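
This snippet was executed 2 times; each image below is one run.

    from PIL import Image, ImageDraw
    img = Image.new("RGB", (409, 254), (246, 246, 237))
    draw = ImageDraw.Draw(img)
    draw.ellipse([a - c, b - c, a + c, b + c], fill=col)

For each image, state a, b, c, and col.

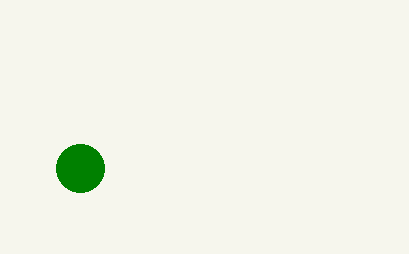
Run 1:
a = 80
b = 168
c = 24
col = 'green'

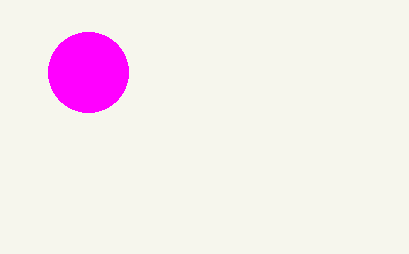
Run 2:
a = 88; b = 72; c = 40; col = 'magenta'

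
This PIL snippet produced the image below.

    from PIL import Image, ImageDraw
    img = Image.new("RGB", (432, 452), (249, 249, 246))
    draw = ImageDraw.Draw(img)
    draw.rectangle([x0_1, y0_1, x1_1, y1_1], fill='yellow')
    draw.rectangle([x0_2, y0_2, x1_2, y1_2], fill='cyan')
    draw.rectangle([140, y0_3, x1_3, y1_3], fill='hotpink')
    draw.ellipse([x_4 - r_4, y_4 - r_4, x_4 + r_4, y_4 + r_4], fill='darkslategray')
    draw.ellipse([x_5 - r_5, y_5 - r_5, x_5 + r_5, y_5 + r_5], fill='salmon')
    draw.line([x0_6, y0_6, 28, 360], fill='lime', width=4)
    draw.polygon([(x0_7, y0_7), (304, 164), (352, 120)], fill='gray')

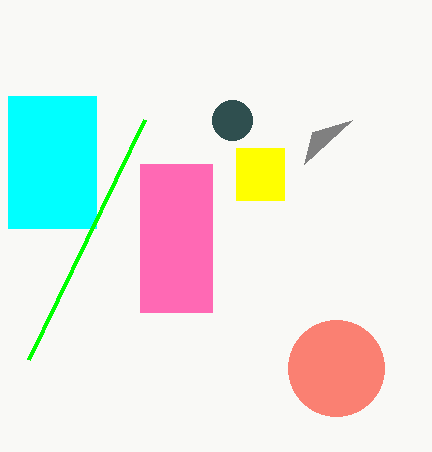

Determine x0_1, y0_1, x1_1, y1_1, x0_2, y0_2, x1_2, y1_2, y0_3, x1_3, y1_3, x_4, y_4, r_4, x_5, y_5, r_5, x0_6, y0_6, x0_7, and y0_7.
x0_1 = 236; y0_1 = 148; x1_1 = 284; y1_1 = 200; x0_2 = 8; y0_2 = 96; x1_2 = 96; y1_2 = 228; y0_3 = 164; x1_3 = 212; y1_3 = 312; x_4 = 232; y_4 = 120; r_4 = 20; x_5 = 336; y_5 = 368; r_5 = 48; x0_6 = 144; y0_6 = 120; x0_7 = 312; y0_7 = 132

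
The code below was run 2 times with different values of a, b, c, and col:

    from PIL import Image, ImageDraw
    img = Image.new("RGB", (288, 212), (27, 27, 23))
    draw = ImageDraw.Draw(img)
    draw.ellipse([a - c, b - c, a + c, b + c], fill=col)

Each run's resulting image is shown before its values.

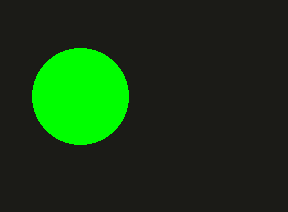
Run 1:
a = 80; b = 96; c = 48; col = 'lime'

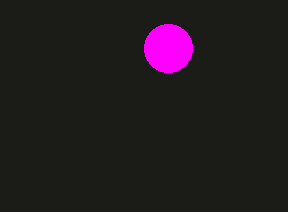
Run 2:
a = 168, b = 48, c = 24, col = 'magenta'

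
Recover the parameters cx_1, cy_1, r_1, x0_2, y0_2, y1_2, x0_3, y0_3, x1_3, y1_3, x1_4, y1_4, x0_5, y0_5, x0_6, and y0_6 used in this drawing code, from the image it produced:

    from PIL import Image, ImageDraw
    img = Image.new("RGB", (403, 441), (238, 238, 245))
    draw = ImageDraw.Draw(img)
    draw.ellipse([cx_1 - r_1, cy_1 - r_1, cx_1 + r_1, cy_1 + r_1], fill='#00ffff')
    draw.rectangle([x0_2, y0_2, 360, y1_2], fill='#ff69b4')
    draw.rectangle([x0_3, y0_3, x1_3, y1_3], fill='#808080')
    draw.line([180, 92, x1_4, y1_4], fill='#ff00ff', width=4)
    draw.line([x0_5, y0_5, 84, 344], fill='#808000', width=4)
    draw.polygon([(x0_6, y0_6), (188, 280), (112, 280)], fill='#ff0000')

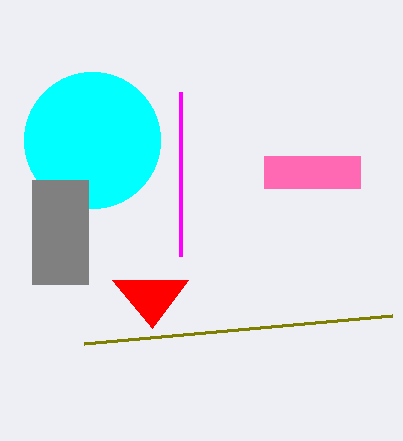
cx_1 = 92; cy_1 = 140; r_1 = 68; x0_2 = 264; y0_2 = 156; y1_2 = 188; x0_3 = 32; y0_3 = 180; x1_3 = 88; y1_3 = 284; x1_4 = 180; y1_4 = 256; x0_5 = 392; y0_5 = 316; x0_6 = 152; y0_6 = 328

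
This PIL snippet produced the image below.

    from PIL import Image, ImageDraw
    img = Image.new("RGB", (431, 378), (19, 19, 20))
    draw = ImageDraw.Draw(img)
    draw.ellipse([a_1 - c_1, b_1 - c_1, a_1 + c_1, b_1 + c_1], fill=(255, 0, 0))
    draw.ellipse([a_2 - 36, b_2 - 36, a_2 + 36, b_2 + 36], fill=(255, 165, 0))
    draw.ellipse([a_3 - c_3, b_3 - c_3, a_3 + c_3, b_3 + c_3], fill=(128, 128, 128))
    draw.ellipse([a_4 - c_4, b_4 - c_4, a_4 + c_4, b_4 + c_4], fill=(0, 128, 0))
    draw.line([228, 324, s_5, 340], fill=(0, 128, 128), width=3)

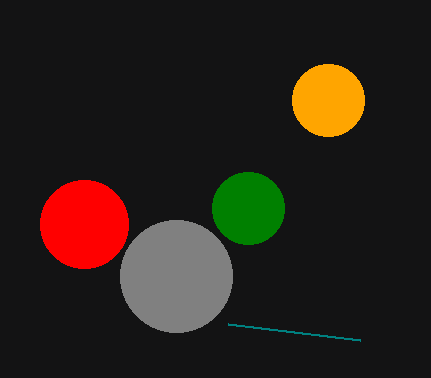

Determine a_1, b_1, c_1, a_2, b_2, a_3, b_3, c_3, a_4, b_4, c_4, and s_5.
a_1 = 84; b_1 = 224; c_1 = 44; a_2 = 328; b_2 = 100; a_3 = 176; b_3 = 276; c_3 = 56; a_4 = 248; b_4 = 208; c_4 = 36; s_5 = 360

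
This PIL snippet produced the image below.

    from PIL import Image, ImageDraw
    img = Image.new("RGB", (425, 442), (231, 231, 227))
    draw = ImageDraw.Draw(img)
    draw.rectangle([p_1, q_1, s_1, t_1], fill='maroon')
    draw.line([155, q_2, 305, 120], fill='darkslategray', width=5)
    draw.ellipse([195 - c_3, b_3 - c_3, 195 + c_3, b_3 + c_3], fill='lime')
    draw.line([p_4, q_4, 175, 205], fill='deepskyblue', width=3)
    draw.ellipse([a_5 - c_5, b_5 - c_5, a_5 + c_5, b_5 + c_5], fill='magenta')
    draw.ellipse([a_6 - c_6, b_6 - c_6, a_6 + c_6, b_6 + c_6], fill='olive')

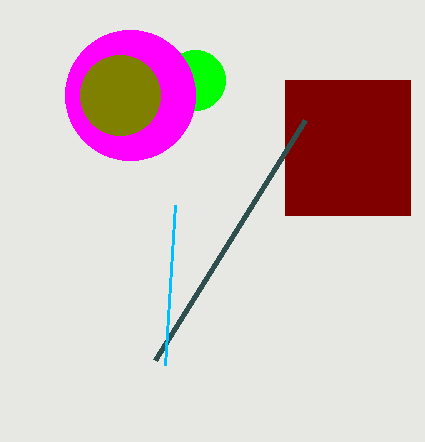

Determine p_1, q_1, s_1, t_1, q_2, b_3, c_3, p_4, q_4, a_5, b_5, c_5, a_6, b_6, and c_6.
p_1 = 285, q_1 = 80, s_1 = 410, t_1 = 215, q_2 = 360, b_3 = 80, c_3 = 30, p_4 = 165, q_4 = 365, a_5 = 130, b_5 = 95, c_5 = 65, a_6 = 120, b_6 = 95, c_6 = 40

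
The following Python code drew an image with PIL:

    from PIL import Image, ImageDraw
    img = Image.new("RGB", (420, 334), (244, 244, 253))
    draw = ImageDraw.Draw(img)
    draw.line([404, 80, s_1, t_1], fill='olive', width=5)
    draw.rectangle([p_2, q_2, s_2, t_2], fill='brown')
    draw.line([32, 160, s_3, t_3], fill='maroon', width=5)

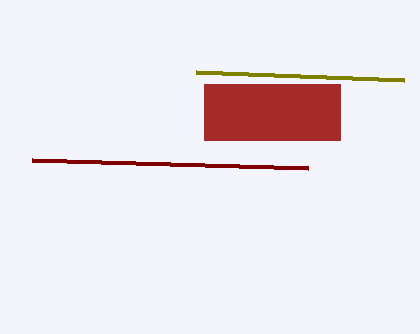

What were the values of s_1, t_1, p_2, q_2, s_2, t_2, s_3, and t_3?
s_1 = 196
t_1 = 72
p_2 = 204
q_2 = 84
s_2 = 340
t_2 = 140
s_3 = 308
t_3 = 168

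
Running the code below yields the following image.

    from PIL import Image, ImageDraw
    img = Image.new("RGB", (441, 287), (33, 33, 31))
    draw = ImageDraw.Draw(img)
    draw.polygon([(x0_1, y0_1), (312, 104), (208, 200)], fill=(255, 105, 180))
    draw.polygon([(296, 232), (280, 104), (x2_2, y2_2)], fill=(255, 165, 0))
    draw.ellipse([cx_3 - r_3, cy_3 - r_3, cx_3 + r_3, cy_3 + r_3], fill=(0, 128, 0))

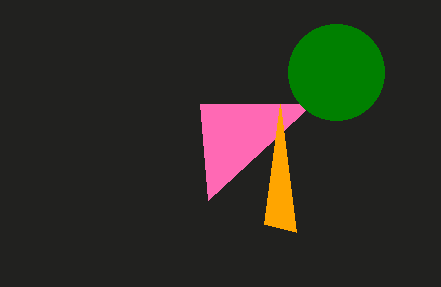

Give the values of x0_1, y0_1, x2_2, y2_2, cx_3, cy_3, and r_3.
x0_1 = 200, y0_1 = 104, x2_2 = 264, y2_2 = 224, cx_3 = 336, cy_3 = 72, r_3 = 48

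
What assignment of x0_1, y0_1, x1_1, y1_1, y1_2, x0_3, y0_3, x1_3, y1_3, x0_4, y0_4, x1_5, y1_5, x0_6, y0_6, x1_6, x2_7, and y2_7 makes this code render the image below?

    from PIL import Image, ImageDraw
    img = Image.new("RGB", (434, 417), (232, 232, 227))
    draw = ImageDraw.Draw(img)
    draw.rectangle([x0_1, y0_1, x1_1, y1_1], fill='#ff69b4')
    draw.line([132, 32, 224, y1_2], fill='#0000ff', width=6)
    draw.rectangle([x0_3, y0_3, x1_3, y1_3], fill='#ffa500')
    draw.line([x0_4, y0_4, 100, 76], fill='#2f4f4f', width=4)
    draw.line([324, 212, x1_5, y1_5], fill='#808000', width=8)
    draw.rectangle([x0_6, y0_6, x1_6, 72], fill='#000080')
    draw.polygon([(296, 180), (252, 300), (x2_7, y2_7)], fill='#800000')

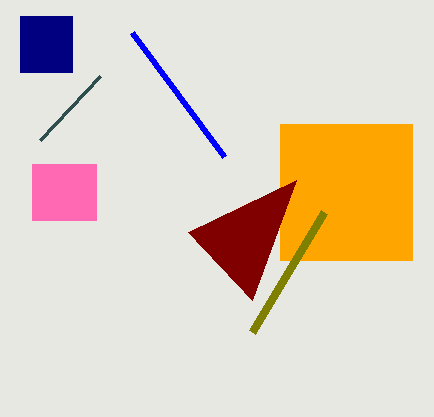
x0_1 = 32
y0_1 = 164
x1_1 = 96
y1_1 = 220
y1_2 = 156
x0_3 = 280
y0_3 = 124
x1_3 = 412
y1_3 = 260
x0_4 = 40
y0_4 = 140
x1_5 = 252
y1_5 = 332
x0_6 = 20
y0_6 = 16
x1_6 = 72
x2_7 = 188
y2_7 = 232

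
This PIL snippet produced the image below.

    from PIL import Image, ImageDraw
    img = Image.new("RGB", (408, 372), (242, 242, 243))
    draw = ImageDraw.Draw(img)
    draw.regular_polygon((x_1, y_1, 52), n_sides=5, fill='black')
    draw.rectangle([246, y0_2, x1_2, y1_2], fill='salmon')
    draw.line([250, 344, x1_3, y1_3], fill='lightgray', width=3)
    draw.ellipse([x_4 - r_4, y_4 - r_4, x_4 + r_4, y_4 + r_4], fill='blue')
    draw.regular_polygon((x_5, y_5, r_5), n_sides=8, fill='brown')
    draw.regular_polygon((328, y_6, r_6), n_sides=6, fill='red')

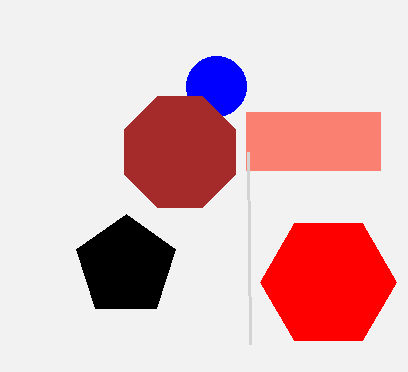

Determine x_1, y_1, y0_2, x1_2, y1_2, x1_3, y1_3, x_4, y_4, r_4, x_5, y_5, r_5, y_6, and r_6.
x_1 = 126; y_1 = 266; y0_2 = 112; x1_2 = 380; y1_2 = 170; x1_3 = 248; y1_3 = 152; x_4 = 216; y_4 = 86; r_4 = 30; x_5 = 180; y_5 = 152; r_5 = 60; y_6 = 282; r_6 = 68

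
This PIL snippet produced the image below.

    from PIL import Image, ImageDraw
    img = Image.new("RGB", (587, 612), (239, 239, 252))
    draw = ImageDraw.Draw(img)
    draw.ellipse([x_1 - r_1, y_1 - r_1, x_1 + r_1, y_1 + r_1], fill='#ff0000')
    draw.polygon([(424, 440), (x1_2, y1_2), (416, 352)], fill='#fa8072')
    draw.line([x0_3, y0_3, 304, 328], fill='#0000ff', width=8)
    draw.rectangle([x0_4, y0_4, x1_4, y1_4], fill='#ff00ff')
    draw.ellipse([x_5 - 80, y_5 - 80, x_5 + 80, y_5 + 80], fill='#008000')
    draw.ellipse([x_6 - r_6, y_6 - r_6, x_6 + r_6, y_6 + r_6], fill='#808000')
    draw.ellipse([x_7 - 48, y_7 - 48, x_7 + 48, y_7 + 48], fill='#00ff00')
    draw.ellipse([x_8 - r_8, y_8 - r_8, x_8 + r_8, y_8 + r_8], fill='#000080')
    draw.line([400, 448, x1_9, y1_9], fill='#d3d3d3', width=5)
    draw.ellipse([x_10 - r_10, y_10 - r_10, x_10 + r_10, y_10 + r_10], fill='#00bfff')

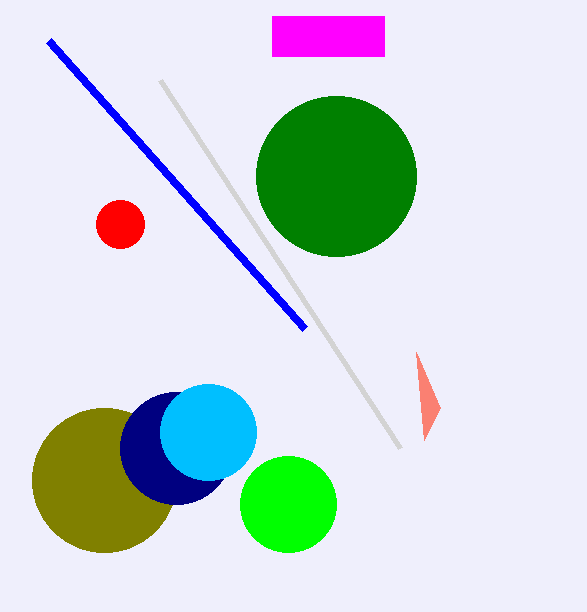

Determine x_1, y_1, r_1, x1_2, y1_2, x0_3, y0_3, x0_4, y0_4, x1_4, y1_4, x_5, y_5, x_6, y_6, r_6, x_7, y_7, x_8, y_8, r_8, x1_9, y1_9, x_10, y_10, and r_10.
x_1 = 120
y_1 = 224
r_1 = 24
x1_2 = 440
y1_2 = 408
x0_3 = 48
y0_3 = 40
x0_4 = 272
y0_4 = 16
x1_4 = 384
y1_4 = 56
x_5 = 336
y_5 = 176
x_6 = 104
y_6 = 480
r_6 = 72
x_7 = 288
y_7 = 504
x_8 = 176
y_8 = 448
r_8 = 56
x1_9 = 160
y1_9 = 80
x_10 = 208
y_10 = 432
r_10 = 48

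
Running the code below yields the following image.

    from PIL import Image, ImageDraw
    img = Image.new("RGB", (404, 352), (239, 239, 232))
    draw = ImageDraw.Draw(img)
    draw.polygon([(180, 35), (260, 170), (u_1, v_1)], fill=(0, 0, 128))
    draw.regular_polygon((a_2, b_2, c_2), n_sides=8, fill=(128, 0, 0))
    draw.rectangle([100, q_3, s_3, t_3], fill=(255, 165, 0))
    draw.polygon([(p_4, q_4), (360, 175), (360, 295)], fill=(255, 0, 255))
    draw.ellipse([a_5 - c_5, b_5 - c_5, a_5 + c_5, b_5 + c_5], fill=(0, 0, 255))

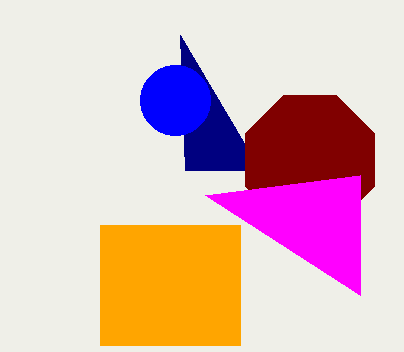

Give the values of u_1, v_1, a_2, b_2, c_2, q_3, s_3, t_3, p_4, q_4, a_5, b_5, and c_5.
u_1 = 185; v_1 = 170; a_2 = 310; b_2 = 160; c_2 = 70; q_3 = 225; s_3 = 240; t_3 = 345; p_4 = 205; q_4 = 195; a_5 = 175; b_5 = 100; c_5 = 35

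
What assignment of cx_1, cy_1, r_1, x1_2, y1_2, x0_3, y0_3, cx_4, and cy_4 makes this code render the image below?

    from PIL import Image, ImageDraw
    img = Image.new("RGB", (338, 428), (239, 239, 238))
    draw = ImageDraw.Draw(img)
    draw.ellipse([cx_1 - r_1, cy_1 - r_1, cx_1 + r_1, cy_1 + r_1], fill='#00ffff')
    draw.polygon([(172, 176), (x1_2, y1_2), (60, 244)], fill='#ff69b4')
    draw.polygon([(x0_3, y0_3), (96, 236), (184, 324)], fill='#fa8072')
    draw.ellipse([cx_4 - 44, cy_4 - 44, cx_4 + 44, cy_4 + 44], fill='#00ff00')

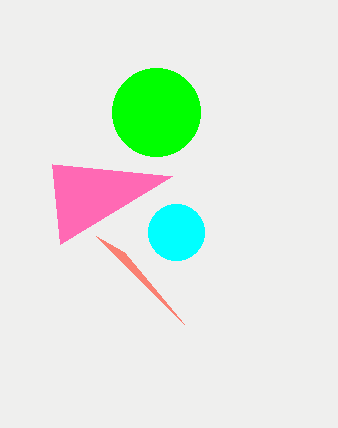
cx_1 = 176
cy_1 = 232
r_1 = 28
x1_2 = 52
y1_2 = 164
x0_3 = 124
y0_3 = 252
cx_4 = 156
cy_4 = 112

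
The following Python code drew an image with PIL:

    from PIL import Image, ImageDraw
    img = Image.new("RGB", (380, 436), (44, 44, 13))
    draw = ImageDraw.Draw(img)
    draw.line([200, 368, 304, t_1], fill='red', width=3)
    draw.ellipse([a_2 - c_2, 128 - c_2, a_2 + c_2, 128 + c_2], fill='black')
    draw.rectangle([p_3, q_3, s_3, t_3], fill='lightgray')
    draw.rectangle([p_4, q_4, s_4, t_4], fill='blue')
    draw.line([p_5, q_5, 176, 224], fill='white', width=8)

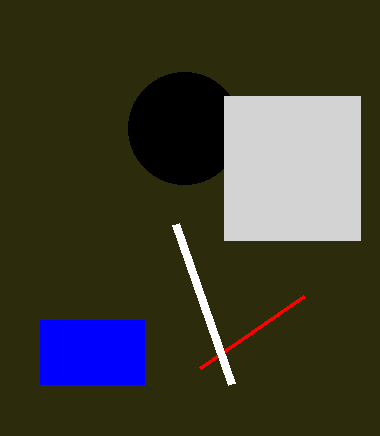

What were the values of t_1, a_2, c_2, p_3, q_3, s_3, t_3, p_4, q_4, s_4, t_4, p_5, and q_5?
t_1 = 296, a_2 = 184, c_2 = 56, p_3 = 224, q_3 = 96, s_3 = 360, t_3 = 240, p_4 = 40, q_4 = 320, s_4 = 144, t_4 = 384, p_5 = 232, q_5 = 384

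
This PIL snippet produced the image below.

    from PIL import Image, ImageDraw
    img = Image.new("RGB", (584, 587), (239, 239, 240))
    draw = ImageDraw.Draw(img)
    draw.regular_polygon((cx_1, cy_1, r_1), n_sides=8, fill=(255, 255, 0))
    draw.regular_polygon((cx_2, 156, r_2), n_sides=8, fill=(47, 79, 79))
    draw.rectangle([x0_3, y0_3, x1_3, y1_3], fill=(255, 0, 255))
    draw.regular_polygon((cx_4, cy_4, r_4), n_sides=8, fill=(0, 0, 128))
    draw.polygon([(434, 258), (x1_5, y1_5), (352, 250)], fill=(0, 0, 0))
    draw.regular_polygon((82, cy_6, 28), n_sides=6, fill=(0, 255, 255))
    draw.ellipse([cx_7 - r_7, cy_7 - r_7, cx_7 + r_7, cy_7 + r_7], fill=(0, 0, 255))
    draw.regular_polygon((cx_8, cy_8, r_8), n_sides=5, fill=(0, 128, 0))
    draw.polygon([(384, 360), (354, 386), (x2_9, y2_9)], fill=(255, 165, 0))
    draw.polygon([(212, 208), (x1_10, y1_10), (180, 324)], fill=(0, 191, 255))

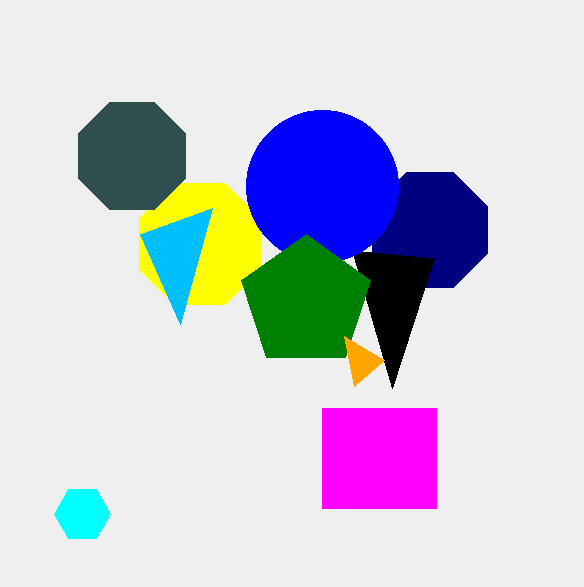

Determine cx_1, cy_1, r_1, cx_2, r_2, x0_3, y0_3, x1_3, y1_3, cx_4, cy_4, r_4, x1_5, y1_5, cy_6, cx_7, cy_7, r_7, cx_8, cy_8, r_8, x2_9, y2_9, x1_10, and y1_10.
cx_1 = 200, cy_1 = 244, r_1 = 66, cx_2 = 132, r_2 = 58, x0_3 = 322, y0_3 = 408, x1_3 = 436, y1_3 = 508, cx_4 = 430, cy_4 = 230, r_4 = 62, x1_5 = 392, y1_5 = 388, cy_6 = 514, cx_7 = 322, cy_7 = 186, r_7 = 76, cx_8 = 306, cy_8 = 302, r_8 = 68, x2_9 = 344, y2_9 = 336, x1_10 = 140, y1_10 = 234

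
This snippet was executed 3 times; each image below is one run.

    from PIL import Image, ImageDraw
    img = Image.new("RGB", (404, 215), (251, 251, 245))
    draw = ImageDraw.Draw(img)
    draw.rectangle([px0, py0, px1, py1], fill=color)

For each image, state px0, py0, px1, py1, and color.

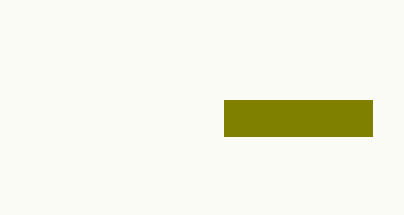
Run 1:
px0 = 224, py0 = 100, px1 = 372, py1 = 136, color = 'olive'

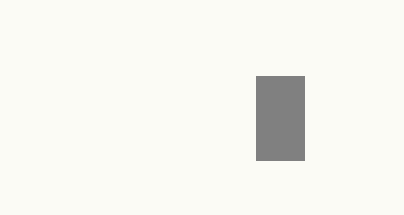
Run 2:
px0 = 256; py0 = 76; px1 = 304; py1 = 160; color = 'gray'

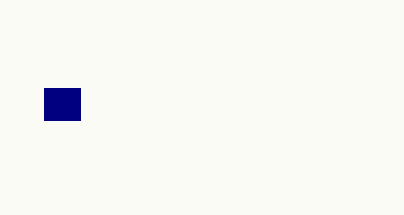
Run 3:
px0 = 44
py0 = 88
px1 = 80
py1 = 120
color = 'navy'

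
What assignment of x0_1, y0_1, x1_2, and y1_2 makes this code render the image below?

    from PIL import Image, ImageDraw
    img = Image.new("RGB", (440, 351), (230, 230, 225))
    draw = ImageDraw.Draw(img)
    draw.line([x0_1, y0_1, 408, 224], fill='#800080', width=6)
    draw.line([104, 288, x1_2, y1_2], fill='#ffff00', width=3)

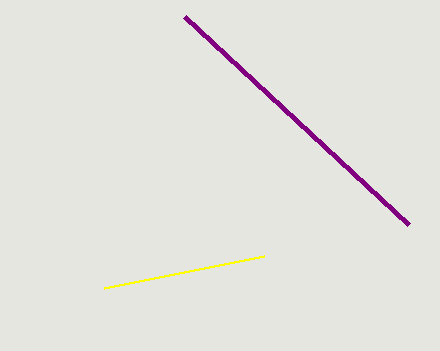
x0_1 = 184
y0_1 = 16
x1_2 = 264
y1_2 = 256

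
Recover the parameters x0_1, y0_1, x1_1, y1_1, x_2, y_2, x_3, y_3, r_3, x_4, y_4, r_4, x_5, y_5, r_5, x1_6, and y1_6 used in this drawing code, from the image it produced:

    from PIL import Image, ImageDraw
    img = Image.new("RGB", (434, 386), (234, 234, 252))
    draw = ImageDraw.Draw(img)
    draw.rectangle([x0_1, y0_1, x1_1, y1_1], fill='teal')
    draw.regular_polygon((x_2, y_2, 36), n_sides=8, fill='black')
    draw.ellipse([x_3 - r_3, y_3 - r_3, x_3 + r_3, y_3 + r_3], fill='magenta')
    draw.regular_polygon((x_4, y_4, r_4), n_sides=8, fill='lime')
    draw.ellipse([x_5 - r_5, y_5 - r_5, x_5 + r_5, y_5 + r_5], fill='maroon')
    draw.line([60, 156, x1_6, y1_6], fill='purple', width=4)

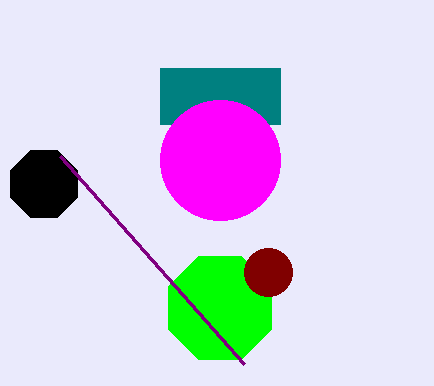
x0_1 = 160
y0_1 = 68
x1_1 = 280
y1_1 = 124
x_2 = 44
y_2 = 184
x_3 = 220
y_3 = 160
r_3 = 60
x_4 = 220
y_4 = 308
r_4 = 56
x_5 = 268
y_5 = 272
r_5 = 24
x1_6 = 244
y1_6 = 364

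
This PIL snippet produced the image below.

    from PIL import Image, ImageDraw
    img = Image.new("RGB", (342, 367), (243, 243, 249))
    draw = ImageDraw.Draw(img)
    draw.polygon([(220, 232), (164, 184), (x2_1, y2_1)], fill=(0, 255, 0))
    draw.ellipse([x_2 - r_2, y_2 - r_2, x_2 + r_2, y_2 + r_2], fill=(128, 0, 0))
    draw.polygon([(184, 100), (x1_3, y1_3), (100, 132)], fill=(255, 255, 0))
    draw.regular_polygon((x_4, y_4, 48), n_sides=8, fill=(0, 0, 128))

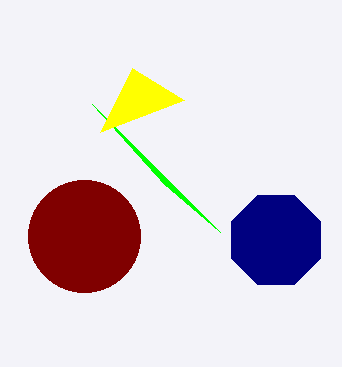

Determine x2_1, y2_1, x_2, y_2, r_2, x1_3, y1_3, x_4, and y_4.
x2_1 = 92, y2_1 = 104, x_2 = 84, y_2 = 236, r_2 = 56, x1_3 = 132, y1_3 = 68, x_4 = 276, y_4 = 240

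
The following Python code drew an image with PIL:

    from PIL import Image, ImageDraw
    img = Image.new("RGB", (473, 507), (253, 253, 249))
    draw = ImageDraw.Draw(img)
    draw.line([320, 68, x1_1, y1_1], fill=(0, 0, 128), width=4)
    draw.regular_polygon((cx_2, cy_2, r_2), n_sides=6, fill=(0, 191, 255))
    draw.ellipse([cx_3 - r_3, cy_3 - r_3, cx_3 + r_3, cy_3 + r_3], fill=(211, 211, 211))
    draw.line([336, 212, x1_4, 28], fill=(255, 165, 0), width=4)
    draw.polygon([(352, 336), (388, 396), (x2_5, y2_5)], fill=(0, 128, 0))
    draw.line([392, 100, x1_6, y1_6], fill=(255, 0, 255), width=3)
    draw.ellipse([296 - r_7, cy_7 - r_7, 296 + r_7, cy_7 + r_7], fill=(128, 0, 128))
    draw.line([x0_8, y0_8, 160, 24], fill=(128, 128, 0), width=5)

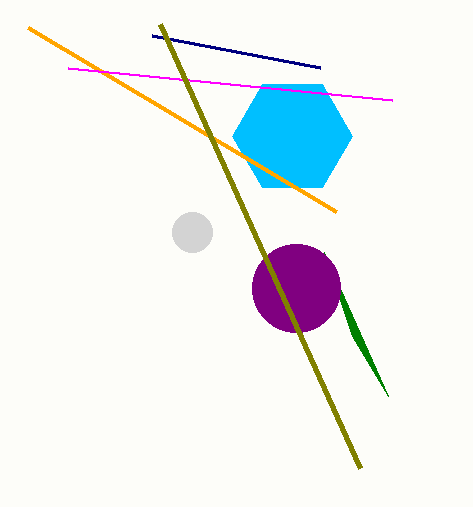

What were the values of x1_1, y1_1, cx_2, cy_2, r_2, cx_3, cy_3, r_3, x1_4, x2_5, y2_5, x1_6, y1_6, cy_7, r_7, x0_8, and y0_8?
x1_1 = 152; y1_1 = 36; cx_2 = 292; cy_2 = 136; r_2 = 60; cx_3 = 192; cy_3 = 232; r_3 = 20; x1_4 = 28; x2_5 = 324; y2_5 = 252; x1_6 = 68; y1_6 = 68; cy_7 = 288; r_7 = 44; x0_8 = 360; y0_8 = 468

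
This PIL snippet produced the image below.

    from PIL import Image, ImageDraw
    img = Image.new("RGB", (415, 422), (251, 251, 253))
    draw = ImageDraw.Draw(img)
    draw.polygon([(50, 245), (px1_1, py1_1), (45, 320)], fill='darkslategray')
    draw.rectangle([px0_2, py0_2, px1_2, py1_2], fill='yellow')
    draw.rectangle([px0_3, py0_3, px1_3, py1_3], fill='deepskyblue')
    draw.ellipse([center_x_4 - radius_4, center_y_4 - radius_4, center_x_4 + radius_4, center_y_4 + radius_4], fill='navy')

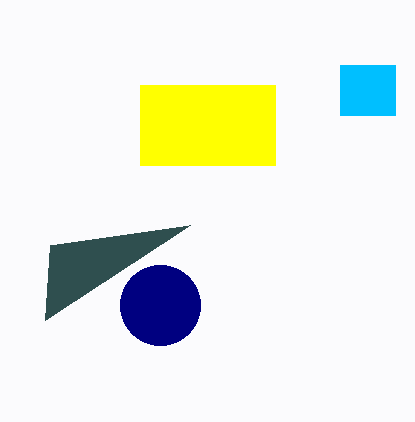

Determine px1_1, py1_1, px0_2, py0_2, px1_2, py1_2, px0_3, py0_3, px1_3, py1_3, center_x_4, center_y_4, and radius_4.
px1_1 = 190, py1_1 = 225, px0_2 = 140, py0_2 = 85, px1_2 = 275, py1_2 = 165, px0_3 = 340, py0_3 = 65, px1_3 = 395, py1_3 = 115, center_x_4 = 160, center_y_4 = 305, radius_4 = 40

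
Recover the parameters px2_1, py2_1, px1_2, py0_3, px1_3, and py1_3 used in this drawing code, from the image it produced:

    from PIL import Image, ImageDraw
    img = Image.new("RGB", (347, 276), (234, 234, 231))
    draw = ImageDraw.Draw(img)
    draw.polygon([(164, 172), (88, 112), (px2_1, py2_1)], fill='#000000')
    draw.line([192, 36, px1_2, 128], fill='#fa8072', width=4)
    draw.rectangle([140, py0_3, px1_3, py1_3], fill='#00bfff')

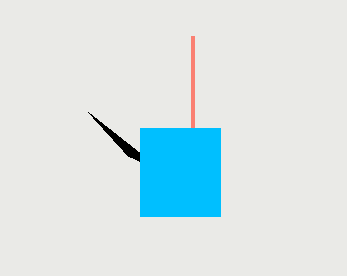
px2_1 = 128; py2_1 = 156; px1_2 = 192; py0_3 = 128; px1_3 = 220; py1_3 = 216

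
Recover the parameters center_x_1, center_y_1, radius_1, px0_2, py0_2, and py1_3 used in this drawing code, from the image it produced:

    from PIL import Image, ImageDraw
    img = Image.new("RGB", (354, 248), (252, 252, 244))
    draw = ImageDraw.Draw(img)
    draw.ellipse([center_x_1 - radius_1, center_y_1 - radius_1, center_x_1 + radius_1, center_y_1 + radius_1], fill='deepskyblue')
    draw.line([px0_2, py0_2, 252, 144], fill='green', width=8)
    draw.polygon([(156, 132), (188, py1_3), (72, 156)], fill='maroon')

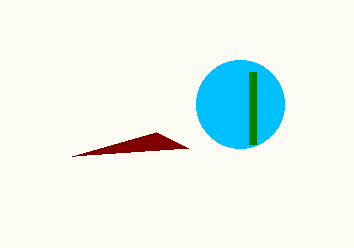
center_x_1 = 240, center_y_1 = 104, radius_1 = 44, px0_2 = 252, py0_2 = 72, py1_3 = 148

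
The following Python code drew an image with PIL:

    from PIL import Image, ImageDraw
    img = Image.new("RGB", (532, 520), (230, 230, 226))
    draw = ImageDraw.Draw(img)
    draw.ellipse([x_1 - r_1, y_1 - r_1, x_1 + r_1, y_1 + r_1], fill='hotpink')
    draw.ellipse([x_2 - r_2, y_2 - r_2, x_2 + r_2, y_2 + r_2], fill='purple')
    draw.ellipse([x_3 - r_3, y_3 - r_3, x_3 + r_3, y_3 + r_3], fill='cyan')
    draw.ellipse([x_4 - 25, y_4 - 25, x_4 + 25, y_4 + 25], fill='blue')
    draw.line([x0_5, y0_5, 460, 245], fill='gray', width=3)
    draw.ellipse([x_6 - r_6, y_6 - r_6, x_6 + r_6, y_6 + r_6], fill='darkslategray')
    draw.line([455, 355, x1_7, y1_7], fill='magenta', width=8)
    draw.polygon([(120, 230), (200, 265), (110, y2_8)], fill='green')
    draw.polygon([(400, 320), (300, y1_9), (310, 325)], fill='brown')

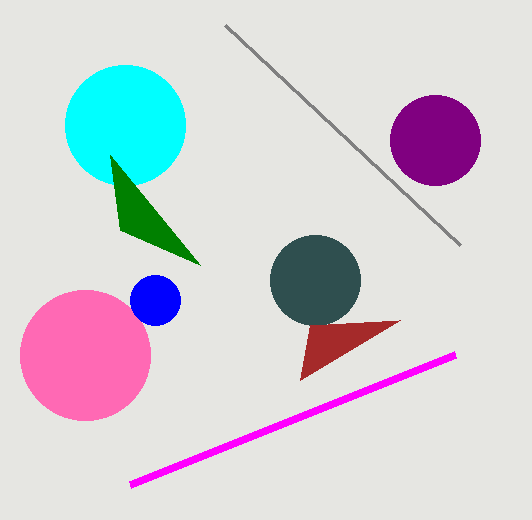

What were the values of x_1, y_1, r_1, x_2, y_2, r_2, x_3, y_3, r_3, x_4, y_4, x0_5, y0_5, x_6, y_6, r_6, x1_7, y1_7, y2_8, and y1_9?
x_1 = 85
y_1 = 355
r_1 = 65
x_2 = 435
y_2 = 140
r_2 = 45
x_3 = 125
y_3 = 125
r_3 = 60
x_4 = 155
y_4 = 300
x0_5 = 225
y0_5 = 25
x_6 = 315
y_6 = 280
r_6 = 45
x1_7 = 130
y1_7 = 485
y2_8 = 155
y1_9 = 380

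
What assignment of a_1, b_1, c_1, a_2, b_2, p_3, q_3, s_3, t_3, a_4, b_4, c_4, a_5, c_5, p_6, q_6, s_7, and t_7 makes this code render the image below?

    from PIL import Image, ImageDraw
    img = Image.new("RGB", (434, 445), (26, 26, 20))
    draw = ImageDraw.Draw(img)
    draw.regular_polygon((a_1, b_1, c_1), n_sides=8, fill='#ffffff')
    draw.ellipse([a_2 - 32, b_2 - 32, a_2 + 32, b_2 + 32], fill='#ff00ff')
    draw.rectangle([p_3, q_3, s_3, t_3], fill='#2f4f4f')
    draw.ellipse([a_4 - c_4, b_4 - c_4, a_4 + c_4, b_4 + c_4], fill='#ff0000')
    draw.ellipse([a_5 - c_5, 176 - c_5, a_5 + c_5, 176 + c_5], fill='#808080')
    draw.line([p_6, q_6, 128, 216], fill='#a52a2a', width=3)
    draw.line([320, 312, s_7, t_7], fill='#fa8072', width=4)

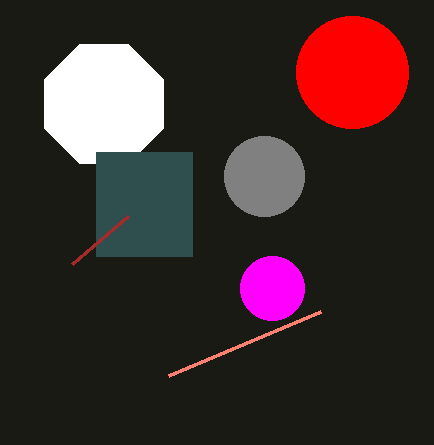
a_1 = 104
b_1 = 104
c_1 = 64
a_2 = 272
b_2 = 288
p_3 = 96
q_3 = 152
s_3 = 192
t_3 = 256
a_4 = 352
b_4 = 72
c_4 = 56
a_5 = 264
c_5 = 40
p_6 = 72
q_6 = 264
s_7 = 168
t_7 = 376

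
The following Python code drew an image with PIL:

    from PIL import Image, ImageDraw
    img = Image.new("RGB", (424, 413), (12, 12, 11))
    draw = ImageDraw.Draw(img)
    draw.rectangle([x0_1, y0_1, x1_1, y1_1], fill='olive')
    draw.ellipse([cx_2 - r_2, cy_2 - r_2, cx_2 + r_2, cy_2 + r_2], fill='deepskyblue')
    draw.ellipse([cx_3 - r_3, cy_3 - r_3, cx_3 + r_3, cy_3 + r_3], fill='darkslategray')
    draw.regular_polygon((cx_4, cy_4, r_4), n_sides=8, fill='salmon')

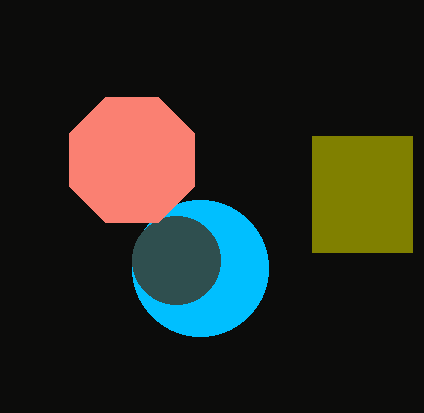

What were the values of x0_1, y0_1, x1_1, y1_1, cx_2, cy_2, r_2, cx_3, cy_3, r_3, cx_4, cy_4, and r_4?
x0_1 = 312
y0_1 = 136
x1_1 = 412
y1_1 = 252
cx_2 = 200
cy_2 = 268
r_2 = 68
cx_3 = 176
cy_3 = 260
r_3 = 44
cx_4 = 132
cy_4 = 160
r_4 = 68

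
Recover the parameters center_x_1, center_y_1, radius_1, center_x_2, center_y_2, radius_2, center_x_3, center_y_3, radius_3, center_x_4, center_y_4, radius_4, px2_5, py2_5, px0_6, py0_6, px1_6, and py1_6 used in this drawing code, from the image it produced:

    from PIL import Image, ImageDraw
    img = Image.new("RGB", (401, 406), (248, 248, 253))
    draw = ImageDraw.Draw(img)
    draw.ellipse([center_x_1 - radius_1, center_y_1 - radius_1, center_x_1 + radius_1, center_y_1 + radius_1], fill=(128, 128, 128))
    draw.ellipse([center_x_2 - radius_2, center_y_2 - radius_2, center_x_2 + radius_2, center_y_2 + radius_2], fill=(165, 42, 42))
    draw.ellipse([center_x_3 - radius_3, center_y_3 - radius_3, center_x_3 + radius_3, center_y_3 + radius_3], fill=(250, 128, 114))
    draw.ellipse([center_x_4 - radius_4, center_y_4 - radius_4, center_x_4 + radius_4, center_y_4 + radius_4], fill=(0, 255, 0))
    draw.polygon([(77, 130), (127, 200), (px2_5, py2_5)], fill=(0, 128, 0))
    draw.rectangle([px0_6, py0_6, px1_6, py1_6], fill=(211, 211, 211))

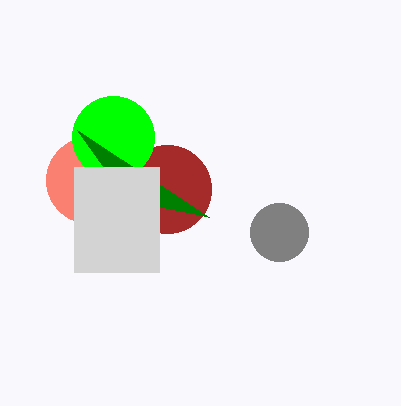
center_x_1 = 279, center_y_1 = 232, radius_1 = 29, center_x_2 = 167, center_y_2 = 189, radius_2 = 44, center_x_3 = 89, center_y_3 = 180, radius_3 = 43, center_x_4 = 113, center_y_4 = 137, radius_4 = 41, px2_5 = 209, py2_5 = 217, px0_6 = 74, py0_6 = 167, px1_6 = 159, py1_6 = 272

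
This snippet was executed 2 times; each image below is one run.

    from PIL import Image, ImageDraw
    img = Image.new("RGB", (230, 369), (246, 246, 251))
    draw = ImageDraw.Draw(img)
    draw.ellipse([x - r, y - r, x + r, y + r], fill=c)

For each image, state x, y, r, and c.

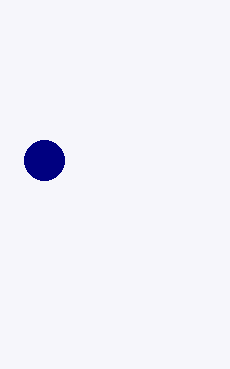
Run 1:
x = 44; y = 160; r = 20; c = 'navy'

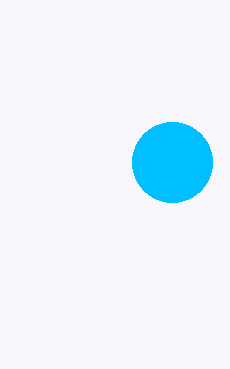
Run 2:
x = 172, y = 162, r = 40, c = 'deepskyblue'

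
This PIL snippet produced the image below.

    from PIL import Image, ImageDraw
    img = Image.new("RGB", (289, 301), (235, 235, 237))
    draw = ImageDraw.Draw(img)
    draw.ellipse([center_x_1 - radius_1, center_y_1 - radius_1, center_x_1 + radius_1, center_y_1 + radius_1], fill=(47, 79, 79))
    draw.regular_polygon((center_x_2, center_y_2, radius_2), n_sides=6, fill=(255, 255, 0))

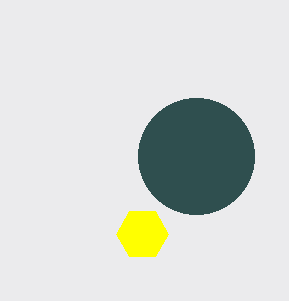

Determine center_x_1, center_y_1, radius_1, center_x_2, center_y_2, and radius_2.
center_x_1 = 196; center_y_1 = 156; radius_1 = 58; center_x_2 = 142; center_y_2 = 234; radius_2 = 26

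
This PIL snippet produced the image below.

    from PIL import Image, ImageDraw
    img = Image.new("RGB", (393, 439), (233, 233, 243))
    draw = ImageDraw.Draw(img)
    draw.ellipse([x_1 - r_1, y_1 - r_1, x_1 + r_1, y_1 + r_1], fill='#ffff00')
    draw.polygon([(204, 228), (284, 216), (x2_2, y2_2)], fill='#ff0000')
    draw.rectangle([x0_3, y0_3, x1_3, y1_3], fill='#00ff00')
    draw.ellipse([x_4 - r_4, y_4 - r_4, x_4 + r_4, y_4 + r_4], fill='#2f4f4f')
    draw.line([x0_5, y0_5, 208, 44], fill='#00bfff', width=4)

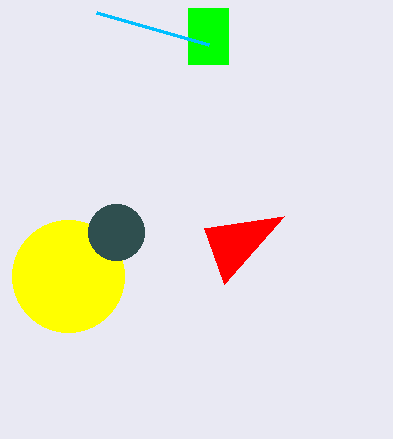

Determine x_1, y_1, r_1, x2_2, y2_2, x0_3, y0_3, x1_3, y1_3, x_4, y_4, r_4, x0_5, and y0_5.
x_1 = 68, y_1 = 276, r_1 = 56, x2_2 = 224, y2_2 = 284, x0_3 = 188, y0_3 = 8, x1_3 = 228, y1_3 = 64, x_4 = 116, y_4 = 232, r_4 = 28, x0_5 = 96, y0_5 = 12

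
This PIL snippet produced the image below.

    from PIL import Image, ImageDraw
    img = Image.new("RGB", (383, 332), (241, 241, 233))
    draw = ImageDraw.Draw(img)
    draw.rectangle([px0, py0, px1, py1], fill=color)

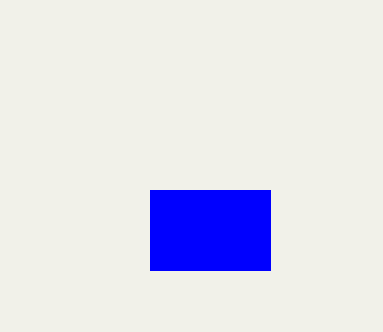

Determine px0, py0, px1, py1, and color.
px0 = 150, py0 = 190, px1 = 270, py1 = 270, color = 'blue'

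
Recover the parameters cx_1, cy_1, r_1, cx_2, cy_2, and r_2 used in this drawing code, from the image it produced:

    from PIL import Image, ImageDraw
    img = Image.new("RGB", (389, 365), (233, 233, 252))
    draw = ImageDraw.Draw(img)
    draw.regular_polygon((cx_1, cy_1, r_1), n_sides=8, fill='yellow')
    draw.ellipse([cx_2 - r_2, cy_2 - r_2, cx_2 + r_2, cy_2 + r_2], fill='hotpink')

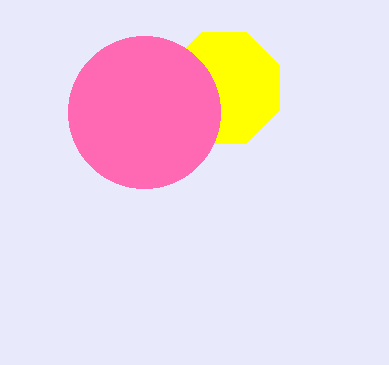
cx_1 = 224, cy_1 = 88, r_1 = 60, cx_2 = 144, cy_2 = 112, r_2 = 76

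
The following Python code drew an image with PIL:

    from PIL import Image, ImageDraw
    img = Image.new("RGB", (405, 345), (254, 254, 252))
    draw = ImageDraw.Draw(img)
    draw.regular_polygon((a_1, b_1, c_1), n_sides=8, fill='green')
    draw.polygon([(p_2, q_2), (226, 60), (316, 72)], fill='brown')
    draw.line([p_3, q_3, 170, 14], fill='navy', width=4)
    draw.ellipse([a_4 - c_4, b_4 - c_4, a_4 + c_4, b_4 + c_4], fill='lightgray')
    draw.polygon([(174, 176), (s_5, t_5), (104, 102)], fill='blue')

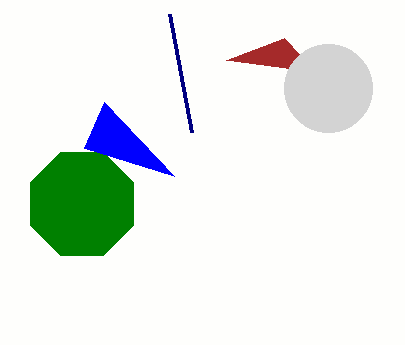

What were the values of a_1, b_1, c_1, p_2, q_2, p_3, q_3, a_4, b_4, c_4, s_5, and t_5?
a_1 = 82; b_1 = 204; c_1 = 56; p_2 = 284; q_2 = 38; p_3 = 192; q_3 = 132; a_4 = 328; b_4 = 88; c_4 = 44; s_5 = 84; t_5 = 148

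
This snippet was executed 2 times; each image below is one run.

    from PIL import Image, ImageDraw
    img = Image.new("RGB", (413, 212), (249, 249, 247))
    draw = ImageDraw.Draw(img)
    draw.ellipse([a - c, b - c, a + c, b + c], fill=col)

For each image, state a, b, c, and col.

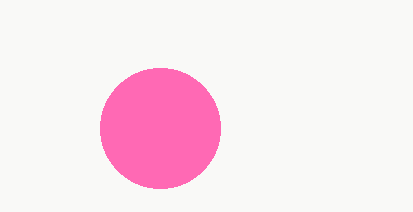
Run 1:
a = 160, b = 128, c = 60, col = 'hotpink'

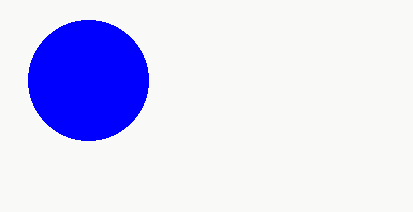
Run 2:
a = 88, b = 80, c = 60, col = 'blue'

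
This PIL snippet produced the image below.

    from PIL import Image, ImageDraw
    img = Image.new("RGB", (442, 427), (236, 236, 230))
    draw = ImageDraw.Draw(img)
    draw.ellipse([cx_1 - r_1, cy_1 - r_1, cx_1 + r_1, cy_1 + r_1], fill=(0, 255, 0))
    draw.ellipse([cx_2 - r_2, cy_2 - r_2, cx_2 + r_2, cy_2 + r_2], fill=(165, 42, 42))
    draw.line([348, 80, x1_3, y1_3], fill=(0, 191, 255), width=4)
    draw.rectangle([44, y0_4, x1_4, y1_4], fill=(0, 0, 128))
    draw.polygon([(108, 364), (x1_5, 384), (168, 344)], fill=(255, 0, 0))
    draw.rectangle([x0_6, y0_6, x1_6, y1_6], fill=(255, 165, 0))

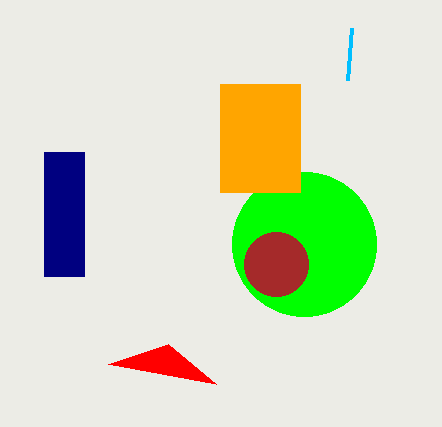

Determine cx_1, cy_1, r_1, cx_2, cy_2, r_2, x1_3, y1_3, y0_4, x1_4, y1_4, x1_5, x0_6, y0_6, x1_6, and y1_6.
cx_1 = 304
cy_1 = 244
r_1 = 72
cx_2 = 276
cy_2 = 264
r_2 = 32
x1_3 = 352
y1_3 = 28
y0_4 = 152
x1_4 = 84
y1_4 = 276
x1_5 = 216
x0_6 = 220
y0_6 = 84
x1_6 = 300
y1_6 = 192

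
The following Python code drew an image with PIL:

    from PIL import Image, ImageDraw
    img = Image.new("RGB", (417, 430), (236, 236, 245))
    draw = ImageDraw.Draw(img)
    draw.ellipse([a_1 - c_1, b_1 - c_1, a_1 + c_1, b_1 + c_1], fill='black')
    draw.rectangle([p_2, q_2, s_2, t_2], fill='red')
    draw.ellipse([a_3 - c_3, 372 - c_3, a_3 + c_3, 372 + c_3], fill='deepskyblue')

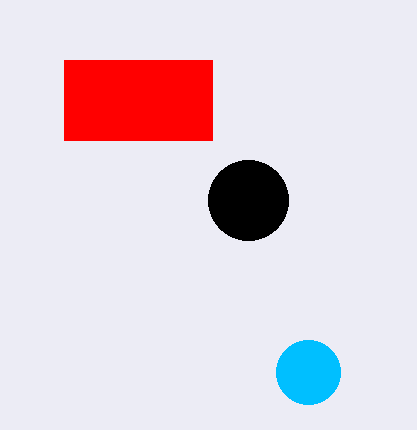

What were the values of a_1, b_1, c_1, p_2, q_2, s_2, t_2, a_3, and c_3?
a_1 = 248; b_1 = 200; c_1 = 40; p_2 = 64; q_2 = 60; s_2 = 212; t_2 = 140; a_3 = 308; c_3 = 32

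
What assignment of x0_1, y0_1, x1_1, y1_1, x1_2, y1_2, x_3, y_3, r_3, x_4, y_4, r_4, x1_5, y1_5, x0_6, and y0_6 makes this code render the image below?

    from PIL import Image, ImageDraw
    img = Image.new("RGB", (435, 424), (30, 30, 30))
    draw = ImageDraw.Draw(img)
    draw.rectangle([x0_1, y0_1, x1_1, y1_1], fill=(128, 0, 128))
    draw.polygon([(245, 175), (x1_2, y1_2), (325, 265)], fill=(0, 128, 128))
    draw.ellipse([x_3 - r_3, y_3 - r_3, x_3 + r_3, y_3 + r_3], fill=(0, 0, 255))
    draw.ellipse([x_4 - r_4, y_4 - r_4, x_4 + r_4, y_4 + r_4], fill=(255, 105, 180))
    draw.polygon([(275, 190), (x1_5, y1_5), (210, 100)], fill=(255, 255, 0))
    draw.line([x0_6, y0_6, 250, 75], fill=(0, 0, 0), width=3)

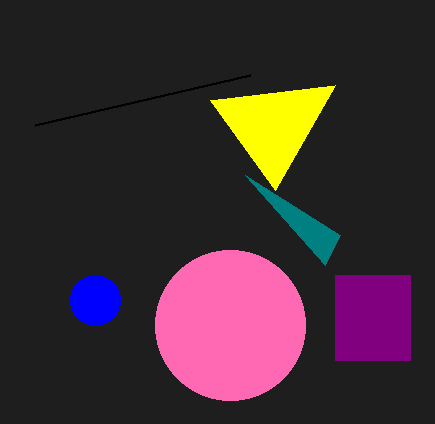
x0_1 = 335, y0_1 = 275, x1_1 = 410, y1_1 = 360, x1_2 = 340, y1_2 = 235, x_3 = 95, y_3 = 300, r_3 = 25, x_4 = 230, y_4 = 325, r_4 = 75, x1_5 = 335, y1_5 = 85, x0_6 = 35, y0_6 = 125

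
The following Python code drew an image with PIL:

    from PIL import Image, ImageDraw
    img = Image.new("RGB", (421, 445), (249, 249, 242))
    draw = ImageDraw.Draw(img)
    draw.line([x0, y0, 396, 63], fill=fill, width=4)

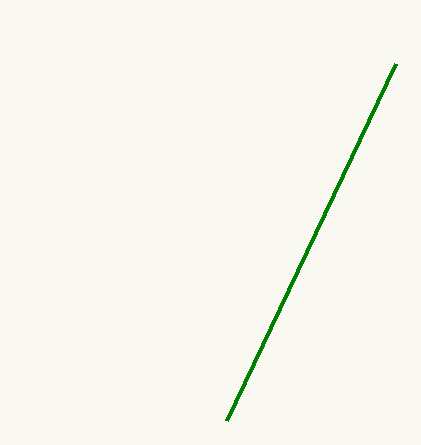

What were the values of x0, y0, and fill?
x0 = 227; y0 = 420; fill = 'green'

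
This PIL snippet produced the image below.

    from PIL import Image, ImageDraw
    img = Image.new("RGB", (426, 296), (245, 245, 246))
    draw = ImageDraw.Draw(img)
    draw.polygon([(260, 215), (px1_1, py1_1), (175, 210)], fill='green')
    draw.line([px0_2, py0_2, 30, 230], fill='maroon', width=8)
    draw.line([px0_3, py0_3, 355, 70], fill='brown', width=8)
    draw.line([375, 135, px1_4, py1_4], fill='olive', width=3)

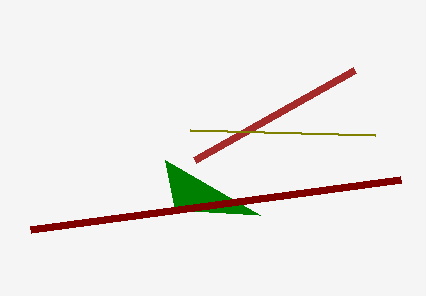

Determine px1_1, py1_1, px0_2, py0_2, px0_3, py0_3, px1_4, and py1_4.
px1_1 = 165, py1_1 = 160, px0_2 = 400, py0_2 = 180, px0_3 = 195, py0_3 = 160, px1_4 = 190, py1_4 = 130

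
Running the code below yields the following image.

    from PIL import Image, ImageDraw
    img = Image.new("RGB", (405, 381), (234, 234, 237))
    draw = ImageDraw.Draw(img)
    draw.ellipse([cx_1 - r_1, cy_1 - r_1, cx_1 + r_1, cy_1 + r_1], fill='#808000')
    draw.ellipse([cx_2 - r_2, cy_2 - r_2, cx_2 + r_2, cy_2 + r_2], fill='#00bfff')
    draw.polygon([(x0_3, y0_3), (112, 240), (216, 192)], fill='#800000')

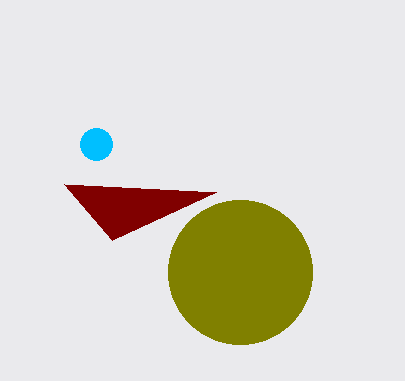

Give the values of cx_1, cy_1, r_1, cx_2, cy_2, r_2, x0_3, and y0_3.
cx_1 = 240, cy_1 = 272, r_1 = 72, cx_2 = 96, cy_2 = 144, r_2 = 16, x0_3 = 64, y0_3 = 184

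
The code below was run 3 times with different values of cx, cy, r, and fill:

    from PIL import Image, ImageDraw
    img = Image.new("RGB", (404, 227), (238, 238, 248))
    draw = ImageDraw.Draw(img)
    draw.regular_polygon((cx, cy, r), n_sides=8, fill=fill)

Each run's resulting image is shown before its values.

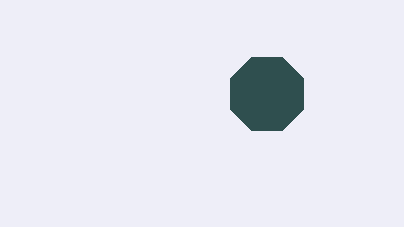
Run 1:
cx = 267; cy = 94; r = 40; fill = 'darkslategray'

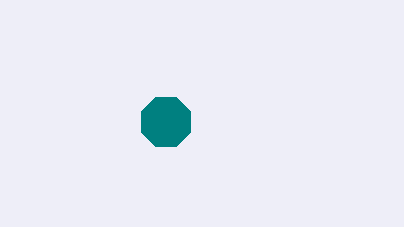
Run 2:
cx = 166, cy = 122, r = 27, fill = 'teal'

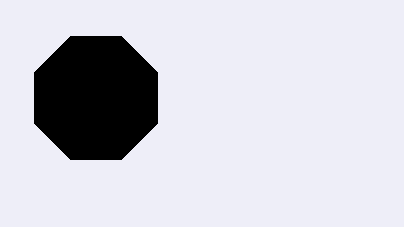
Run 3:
cx = 96, cy = 98, r = 67, fill = 'black'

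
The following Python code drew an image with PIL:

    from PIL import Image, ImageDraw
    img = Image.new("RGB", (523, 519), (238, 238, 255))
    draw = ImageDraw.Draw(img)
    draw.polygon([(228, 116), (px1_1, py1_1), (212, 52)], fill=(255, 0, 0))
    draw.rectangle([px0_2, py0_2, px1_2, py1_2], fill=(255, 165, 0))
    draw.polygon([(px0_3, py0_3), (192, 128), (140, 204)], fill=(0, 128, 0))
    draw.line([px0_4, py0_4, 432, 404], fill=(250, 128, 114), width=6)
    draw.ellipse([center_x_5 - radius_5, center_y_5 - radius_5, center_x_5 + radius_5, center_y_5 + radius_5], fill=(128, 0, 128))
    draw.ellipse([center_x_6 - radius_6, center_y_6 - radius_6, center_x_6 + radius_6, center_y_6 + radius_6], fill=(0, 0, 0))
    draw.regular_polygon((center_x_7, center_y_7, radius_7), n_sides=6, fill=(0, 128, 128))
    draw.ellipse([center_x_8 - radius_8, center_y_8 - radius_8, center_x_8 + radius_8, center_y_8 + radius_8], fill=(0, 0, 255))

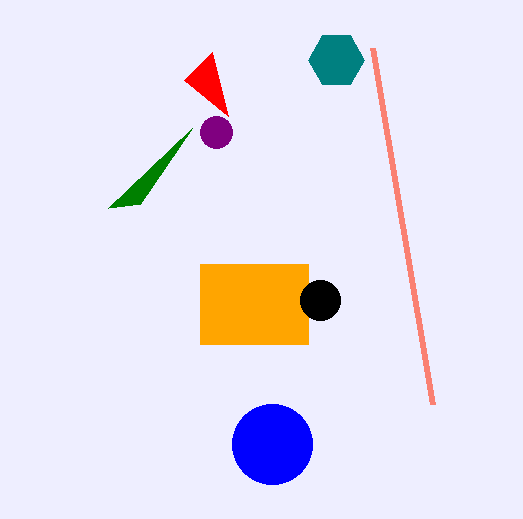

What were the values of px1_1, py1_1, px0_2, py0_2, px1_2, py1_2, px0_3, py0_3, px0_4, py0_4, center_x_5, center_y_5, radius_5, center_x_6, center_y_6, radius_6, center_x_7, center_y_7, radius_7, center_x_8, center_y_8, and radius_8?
px1_1 = 184
py1_1 = 80
px0_2 = 200
py0_2 = 264
px1_2 = 308
py1_2 = 344
px0_3 = 108
py0_3 = 208
px0_4 = 372
py0_4 = 48
center_x_5 = 216
center_y_5 = 132
radius_5 = 16
center_x_6 = 320
center_y_6 = 300
radius_6 = 20
center_x_7 = 336
center_y_7 = 60
radius_7 = 28
center_x_8 = 272
center_y_8 = 444
radius_8 = 40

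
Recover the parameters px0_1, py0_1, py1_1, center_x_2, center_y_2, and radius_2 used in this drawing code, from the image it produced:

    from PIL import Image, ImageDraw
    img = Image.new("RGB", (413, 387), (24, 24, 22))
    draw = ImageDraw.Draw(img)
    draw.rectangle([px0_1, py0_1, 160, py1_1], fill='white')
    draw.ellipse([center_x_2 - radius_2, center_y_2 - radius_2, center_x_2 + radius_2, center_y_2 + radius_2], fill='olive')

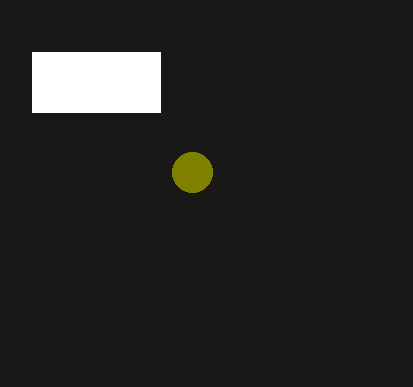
px0_1 = 32; py0_1 = 52; py1_1 = 112; center_x_2 = 192; center_y_2 = 172; radius_2 = 20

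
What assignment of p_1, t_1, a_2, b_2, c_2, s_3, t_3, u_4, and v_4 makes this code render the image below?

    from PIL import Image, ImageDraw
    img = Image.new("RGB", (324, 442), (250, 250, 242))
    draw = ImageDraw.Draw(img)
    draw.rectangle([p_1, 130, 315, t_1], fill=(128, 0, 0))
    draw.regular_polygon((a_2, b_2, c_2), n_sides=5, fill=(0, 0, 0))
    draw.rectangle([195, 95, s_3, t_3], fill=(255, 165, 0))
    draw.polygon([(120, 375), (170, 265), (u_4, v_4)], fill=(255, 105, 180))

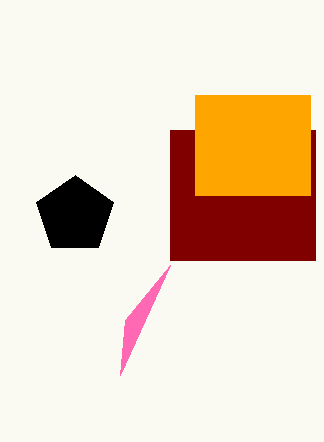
p_1 = 170, t_1 = 260, a_2 = 75, b_2 = 215, c_2 = 40, s_3 = 310, t_3 = 195, u_4 = 125, v_4 = 320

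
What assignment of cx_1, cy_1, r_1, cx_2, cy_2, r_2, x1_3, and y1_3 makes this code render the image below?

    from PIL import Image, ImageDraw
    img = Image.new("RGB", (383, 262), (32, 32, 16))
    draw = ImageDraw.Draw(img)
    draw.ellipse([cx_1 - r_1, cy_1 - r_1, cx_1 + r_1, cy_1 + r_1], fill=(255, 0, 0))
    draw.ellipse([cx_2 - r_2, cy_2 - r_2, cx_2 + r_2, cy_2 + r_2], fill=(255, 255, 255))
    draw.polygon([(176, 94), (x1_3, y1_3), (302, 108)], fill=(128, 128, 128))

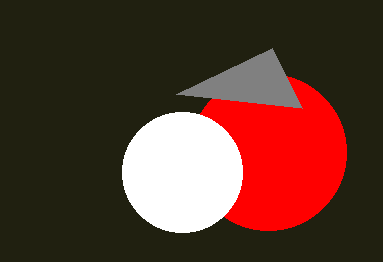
cx_1 = 268, cy_1 = 152, r_1 = 78, cx_2 = 182, cy_2 = 172, r_2 = 60, x1_3 = 272, y1_3 = 48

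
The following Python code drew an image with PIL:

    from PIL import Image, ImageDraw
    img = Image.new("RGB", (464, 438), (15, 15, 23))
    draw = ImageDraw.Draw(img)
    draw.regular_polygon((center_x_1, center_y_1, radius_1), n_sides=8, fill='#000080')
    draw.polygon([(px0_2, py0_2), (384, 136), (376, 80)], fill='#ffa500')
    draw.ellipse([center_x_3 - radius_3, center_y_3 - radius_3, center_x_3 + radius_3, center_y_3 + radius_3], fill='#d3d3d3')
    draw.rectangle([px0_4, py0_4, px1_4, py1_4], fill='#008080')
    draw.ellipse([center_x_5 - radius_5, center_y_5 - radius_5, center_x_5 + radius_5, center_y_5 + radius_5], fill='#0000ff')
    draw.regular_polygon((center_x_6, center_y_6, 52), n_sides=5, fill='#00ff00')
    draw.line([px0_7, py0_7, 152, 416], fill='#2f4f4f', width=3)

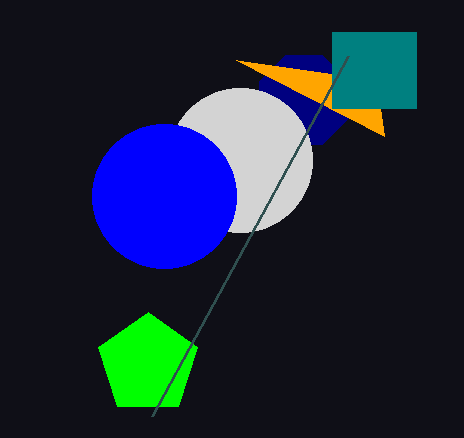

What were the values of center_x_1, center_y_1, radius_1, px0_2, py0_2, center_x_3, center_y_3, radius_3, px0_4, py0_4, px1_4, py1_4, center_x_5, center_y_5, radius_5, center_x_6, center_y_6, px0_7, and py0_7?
center_x_1 = 304, center_y_1 = 100, radius_1 = 48, px0_2 = 236, py0_2 = 60, center_x_3 = 240, center_y_3 = 160, radius_3 = 72, px0_4 = 332, py0_4 = 32, px1_4 = 416, py1_4 = 108, center_x_5 = 164, center_y_5 = 196, radius_5 = 72, center_x_6 = 148, center_y_6 = 364, px0_7 = 348, py0_7 = 56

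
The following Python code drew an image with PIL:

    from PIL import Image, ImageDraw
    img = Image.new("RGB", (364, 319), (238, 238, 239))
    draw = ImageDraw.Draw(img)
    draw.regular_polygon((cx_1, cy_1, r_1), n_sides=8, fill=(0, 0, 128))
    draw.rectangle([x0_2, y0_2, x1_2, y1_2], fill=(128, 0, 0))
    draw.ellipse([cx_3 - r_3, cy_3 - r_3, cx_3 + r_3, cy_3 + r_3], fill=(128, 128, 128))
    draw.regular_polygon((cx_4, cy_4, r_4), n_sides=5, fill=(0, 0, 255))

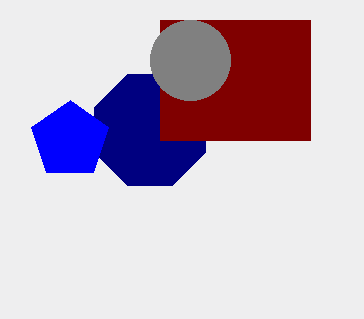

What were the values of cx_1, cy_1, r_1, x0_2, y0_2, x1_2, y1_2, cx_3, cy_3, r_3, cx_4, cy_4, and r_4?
cx_1 = 150; cy_1 = 130; r_1 = 60; x0_2 = 160; y0_2 = 20; x1_2 = 310; y1_2 = 140; cx_3 = 190; cy_3 = 60; r_3 = 40; cx_4 = 70; cy_4 = 140; r_4 = 40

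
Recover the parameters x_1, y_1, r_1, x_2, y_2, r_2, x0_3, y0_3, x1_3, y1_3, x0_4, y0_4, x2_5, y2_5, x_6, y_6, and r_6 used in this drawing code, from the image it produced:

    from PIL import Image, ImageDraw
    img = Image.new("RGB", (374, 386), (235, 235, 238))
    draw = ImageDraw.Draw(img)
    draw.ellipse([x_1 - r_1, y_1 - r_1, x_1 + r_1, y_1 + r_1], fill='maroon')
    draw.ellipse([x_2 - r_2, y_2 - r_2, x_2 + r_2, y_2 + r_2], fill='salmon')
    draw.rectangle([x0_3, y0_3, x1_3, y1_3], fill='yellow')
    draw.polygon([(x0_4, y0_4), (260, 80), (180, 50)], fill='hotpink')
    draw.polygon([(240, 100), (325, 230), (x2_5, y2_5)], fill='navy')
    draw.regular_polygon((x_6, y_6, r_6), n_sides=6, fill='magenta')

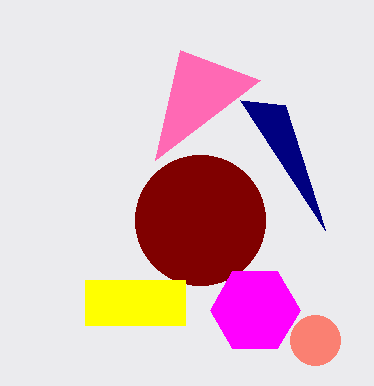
x_1 = 200
y_1 = 220
r_1 = 65
x_2 = 315
y_2 = 340
r_2 = 25
x0_3 = 85
y0_3 = 280
x1_3 = 185
y1_3 = 325
x0_4 = 155
y0_4 = 160
x2_5 = 285
y2_5 = 105
x_6 = 255
y_6 = 310
r_6 = 45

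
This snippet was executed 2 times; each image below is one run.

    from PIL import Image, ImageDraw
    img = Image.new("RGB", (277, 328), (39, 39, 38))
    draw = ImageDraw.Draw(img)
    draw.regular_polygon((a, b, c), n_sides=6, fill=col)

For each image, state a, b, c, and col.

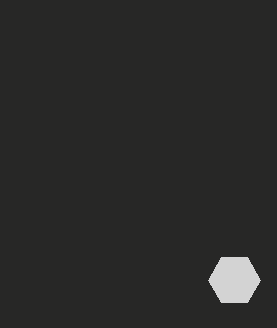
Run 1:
a = 234
b = 280
c = 26
col = 'lightgray'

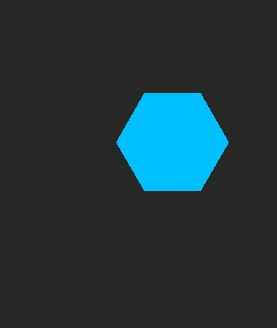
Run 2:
a = 172; b = 142; c = 56; col = 'deepskyblue'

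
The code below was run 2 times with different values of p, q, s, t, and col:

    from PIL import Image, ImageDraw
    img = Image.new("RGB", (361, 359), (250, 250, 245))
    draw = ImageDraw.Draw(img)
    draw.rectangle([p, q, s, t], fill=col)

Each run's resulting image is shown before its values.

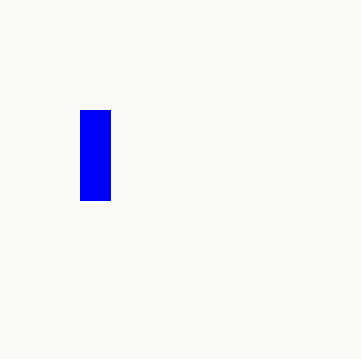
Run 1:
p = 80, q = 110, s = 110, t = 200, col = 'blue'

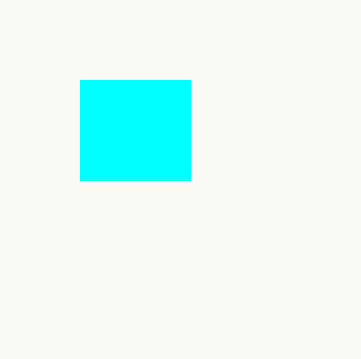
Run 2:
p = 80
q = 80
s = 190
t = 180
col = 'cyan'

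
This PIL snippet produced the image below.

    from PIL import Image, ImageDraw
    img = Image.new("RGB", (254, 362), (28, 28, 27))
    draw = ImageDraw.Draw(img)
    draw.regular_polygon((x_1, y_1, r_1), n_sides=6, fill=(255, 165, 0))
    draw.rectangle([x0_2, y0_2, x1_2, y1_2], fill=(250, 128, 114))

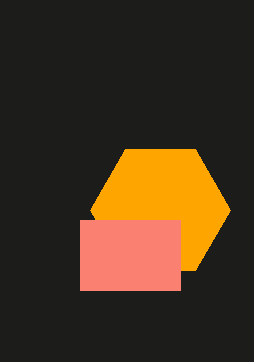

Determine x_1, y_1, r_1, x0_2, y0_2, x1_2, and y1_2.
x_1 = 160, y_1 = 210, r_1 = 70, x0_2 = 80, y0_2 = 220, x1_2 = 180, y1_2 = 290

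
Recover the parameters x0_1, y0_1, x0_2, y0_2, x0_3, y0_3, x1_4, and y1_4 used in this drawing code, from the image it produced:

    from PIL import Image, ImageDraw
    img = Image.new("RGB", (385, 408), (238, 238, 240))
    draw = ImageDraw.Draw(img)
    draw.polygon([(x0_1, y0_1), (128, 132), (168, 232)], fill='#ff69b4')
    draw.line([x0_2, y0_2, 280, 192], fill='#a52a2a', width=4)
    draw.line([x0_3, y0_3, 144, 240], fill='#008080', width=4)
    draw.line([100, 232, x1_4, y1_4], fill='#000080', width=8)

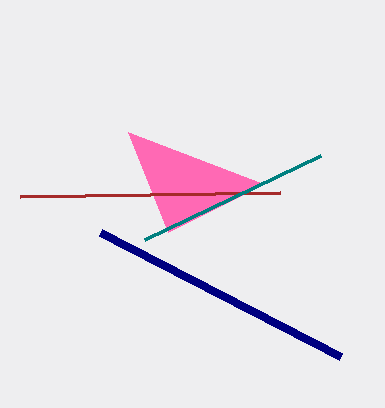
x0_1 = 264
y0_1 = 184
x0_2 = 20
y0_2 = 196
x0_3 = 320
y0_3 = 156
x1_4 = 340
y1_4 = 356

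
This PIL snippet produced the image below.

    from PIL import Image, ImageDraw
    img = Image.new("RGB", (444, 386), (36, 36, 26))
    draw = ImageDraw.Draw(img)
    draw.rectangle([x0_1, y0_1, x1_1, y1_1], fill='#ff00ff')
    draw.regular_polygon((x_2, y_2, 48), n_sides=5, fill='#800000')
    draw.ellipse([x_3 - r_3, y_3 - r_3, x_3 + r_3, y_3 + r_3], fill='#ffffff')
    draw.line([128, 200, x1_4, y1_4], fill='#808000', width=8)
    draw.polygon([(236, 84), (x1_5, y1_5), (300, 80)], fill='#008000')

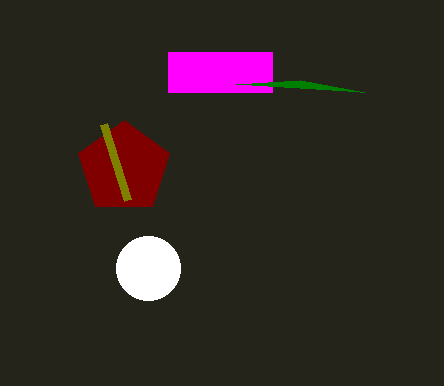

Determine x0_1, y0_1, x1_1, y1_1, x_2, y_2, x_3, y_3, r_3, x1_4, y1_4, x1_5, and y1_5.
x0_1 = 168
y0_1 = 52
x1_1 = 272
y1_1 = 92
x_2 = 124
y_2 = 168
x_3 = 148
y_3 = 268
r_3 = 32
x1_4 = 104
y1_4 = 124
x1_5 = 364
y1_5 = 92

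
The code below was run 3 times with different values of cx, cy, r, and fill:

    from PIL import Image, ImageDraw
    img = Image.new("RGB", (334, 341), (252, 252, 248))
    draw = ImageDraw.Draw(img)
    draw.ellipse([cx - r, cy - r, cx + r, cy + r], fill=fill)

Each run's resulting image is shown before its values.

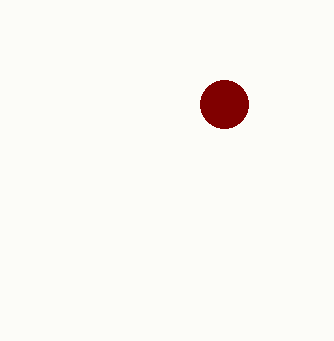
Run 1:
cx = 224, cy = 104, r = 24, fill = 'maroon'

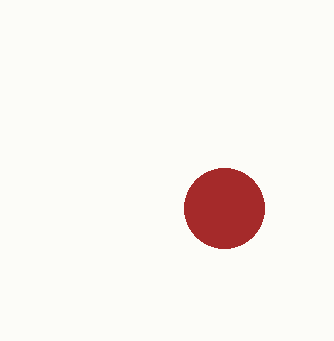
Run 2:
cx = 224; cy = 208; r = 40; fill = 'brown'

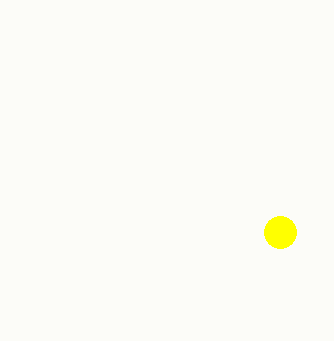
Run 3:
cx = 280, cy = 232, r = 16, fill = 'yellow'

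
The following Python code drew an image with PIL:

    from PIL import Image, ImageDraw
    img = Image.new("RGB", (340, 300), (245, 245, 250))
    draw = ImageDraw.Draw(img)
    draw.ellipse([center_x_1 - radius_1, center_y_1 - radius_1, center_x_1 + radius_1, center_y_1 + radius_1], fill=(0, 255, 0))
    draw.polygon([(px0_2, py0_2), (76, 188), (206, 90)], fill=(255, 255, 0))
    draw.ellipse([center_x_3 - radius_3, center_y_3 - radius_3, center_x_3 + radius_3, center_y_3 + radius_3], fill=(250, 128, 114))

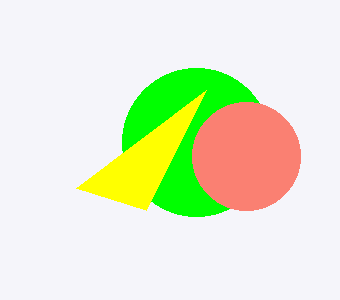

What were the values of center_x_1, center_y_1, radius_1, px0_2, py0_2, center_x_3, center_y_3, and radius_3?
center_x_1 = 196; center_y_1 = 142; radius_1 = 74; px0_2 = 146; py0_2 = 210; center_x_3 = 246; center_y_3 = 156; radius_3 = 54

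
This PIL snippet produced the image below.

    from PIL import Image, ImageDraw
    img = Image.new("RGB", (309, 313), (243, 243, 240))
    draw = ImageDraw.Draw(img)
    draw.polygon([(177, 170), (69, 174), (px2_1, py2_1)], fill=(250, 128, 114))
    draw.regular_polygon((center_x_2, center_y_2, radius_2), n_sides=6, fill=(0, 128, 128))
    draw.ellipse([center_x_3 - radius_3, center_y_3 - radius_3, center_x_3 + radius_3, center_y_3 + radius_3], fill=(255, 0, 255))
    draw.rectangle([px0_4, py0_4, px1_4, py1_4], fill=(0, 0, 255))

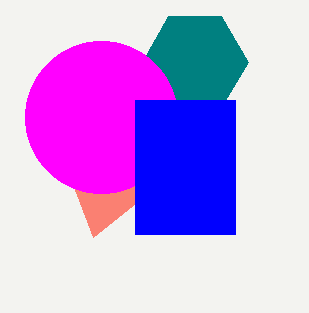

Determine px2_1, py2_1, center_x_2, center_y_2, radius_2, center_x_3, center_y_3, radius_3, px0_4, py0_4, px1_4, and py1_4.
px2_1 = 93, py2_1 = 237, center_x_2 = 195, center_y_2 = 62, radius_2 = 53, center_x_3 = 101, center_y_3 = 117, radius_3 = 76, px0_4 = 135, py0_4 = 100, px1_4 = 235, py1_4 = 234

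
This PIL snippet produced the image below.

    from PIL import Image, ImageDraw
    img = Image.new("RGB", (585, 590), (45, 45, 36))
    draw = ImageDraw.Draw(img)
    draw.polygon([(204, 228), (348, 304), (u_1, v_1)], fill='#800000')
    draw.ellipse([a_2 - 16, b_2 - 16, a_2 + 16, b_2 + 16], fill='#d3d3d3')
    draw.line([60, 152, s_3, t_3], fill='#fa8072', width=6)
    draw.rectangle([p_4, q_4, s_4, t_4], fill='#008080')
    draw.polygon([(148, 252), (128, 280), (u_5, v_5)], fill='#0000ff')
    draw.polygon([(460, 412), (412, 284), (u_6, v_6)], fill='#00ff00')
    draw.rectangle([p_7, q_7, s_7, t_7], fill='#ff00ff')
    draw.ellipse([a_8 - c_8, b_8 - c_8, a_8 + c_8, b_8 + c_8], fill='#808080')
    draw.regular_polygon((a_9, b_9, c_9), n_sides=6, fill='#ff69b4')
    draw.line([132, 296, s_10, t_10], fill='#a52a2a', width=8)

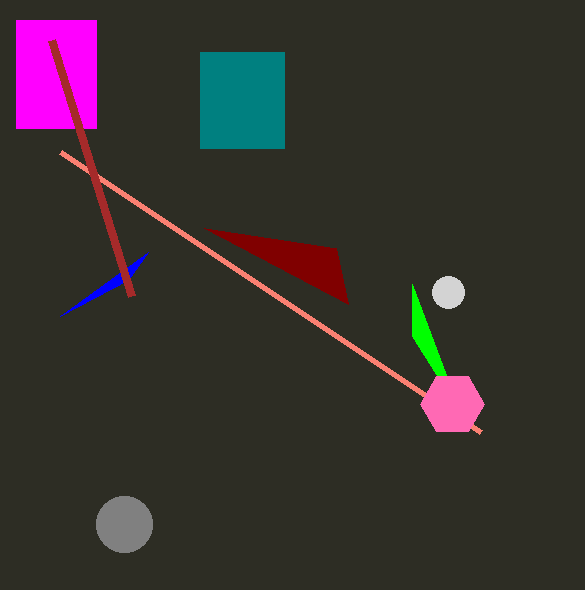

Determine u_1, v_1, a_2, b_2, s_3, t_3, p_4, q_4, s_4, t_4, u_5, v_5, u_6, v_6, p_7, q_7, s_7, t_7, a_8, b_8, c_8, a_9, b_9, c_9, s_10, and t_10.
u_1 = 336
v_1 = 248
a_2 = 448
b_2 = 292
s_3 = 480
t_3 = 432
p_4 = 200
q_4 = 52
s_4 = 284
t_4 = 148
u_5 = 60
v_5 = 316
u_6 = 412
v_6 = 336
p_7 = 16
q_7 = 20
s_7 = 96
t_7 = 128
a_8 = 124
b_8 = 524
c_8 = 28
a_9 = 452
b_9 = 404
c_9 = 32
s_10 = 52
t_10 = 40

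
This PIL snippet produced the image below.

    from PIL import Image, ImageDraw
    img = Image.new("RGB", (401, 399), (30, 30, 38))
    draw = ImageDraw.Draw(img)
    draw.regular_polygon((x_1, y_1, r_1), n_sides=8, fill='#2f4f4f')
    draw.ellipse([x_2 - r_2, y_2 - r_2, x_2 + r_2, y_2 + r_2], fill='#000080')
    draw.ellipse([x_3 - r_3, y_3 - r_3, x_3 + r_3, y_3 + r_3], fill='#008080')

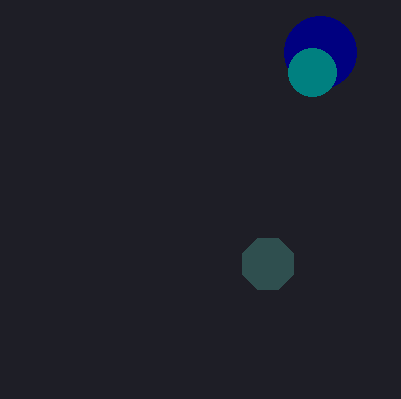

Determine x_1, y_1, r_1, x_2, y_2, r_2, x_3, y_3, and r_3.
x_1 = 268, y_1 = 264, r_1 = 28, x_2 = 320, y_2 = 52, r_2 = 36, x_3 = 312, y_3 = 72, r_3 = 24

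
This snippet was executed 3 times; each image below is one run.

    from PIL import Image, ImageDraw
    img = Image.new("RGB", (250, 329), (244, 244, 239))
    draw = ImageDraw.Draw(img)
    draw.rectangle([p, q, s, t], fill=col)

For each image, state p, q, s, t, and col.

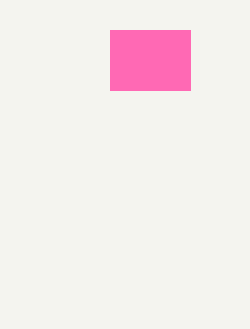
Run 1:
p = 110; q = 30; s = 190; t = 90; col = 'hotpink'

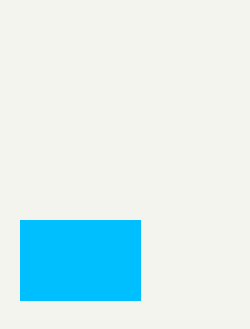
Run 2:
p = 20
q = 220
s = 140
t = 300
col = 'deepskyblue'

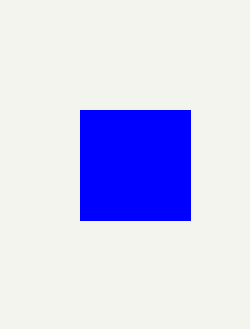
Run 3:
p = 80, q = 110, s = 190, t = 220, col = 'blue'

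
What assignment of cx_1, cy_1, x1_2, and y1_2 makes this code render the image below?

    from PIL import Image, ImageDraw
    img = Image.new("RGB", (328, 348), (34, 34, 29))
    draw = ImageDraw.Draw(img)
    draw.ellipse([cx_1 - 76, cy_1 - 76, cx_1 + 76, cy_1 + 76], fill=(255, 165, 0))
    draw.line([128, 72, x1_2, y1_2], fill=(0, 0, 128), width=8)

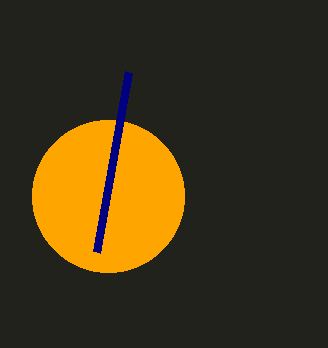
cx_1 = 108
cy_1 = 196
x1_2 = 96
y1_2 = 252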